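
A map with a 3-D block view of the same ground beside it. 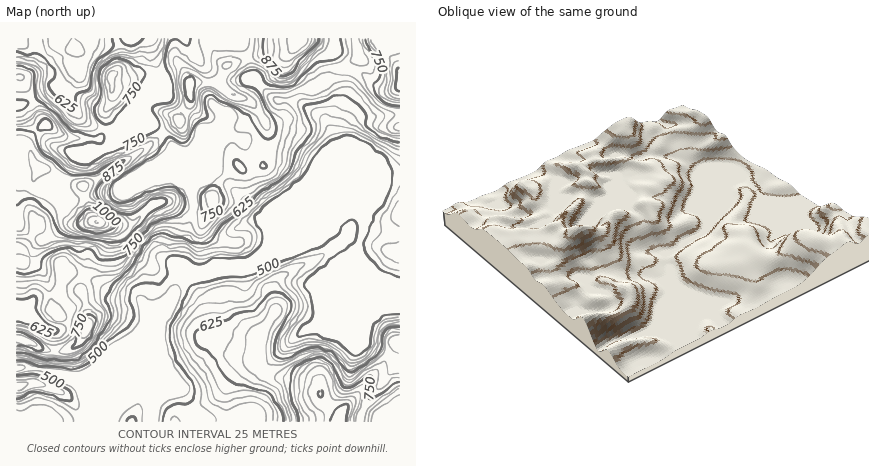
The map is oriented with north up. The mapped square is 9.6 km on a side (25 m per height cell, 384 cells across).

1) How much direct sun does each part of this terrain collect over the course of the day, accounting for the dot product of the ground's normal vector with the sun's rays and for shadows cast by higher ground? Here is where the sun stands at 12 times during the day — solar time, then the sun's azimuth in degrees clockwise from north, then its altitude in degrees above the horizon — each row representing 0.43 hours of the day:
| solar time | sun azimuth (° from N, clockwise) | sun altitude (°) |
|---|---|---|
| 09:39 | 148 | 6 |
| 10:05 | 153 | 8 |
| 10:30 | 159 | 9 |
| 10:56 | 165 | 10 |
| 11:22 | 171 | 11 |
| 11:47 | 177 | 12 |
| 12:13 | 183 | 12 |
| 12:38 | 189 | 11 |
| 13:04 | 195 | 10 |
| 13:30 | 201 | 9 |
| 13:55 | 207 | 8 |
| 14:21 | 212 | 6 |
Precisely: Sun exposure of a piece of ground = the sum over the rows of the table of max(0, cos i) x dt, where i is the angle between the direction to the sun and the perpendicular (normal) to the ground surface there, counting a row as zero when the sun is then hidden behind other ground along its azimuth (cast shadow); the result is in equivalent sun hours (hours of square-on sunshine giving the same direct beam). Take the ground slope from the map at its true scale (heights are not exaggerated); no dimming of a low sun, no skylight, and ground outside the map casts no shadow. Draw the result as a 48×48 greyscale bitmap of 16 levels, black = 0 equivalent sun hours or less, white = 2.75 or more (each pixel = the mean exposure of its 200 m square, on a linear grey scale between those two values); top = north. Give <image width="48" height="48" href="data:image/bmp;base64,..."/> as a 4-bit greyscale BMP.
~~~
<image width="48" height="48" href="data:image/bmp;base64,Qk32BAAAAAAAAHYAAAAoAAAAMAAAADAAAAABAAQAAAAAAIAEAAATCwAAEwsAABAAAAAAAAAAAAAAABEREQAiIiIAMzMzAERERABVVVUAZmZmAHd3dwCIiIgAmZmZAKqqqgC7u7sAzMzMAN3d3QDu7u4A////AFRFVWVVVUM0VEREVVVVVVVVZmVURVQ0VHZVaJdVVVMkVDI0Vnh2VWZ4h3dkNnQSRLqJu5VFVVVDVTESRXiId4iIdndjAVUQJN3duENVVVVVVUQzRWZ4mqqGVVVDABUgAViWMBRVVVVVVVVWdmZnmqqGVDMzAANBAAAAAURVVVVVVVVoh2ZneHZUMzMyAAAzEAADesyFVVVVVVV4h2ZmZlMRERERAAADMqv////6VVVVVVZ3d2ZlVVMAAAAAAAABRf//y879lVVVVVZ3d2VERFQQAAAAAAAARvxiESfNyVVVVVZ3ZlRERFUwAAAAAAABVjEAAAKLu6dVVVZlVEREREViAAAAAAABIgAAEiNYqph1VUQzM0REQzV2IAAAEREBAAADiVMTeIdlVUIiIzMzIiR3UwABIiIgABAldEMQJFVUVUISIiIhESNWZCESIzMyADMzMkUxEjM0VUMiIiIRASIjRTMzMzMzIpdURFdTNFVFZlQzIjMyEiEAEjREMzQzM5mXZFQ0Vnd3ZmVDERIzIzIRETRUREQ0RKq5dTI1eJqYd3ZCEAAAERE0RURVVERERKqXRVRXiruodlVEQyEAEAADaIZVVEREZ4ZkRVeImZqoZEVWiGREQxAAE2hlVUVXiCRol4l3iqqpZGeJqru7pjIQABNmVVV3djab3cqZm8y6iJq7u7uqqWRDIQAlZVVlQ6h3rf///d3Mu7zczJdUV2VEREMiRVQzM7dDWt///8rN3Lq6mpcxE0RVVVVDNFQzRVRVZ3iruWV87tqHV5qWIjRVVVVUNEREVkRXdCEhEAAVvu2nVpvcllRVVVVVMzMzRWeJZCEAAAABa8uWVomry5ZVVVVVRDQyNHmXVEMQAAAAAlZUVmZWnMplVVVVVVVDIniFVVZBAAAAAAATQiI1is3IVVVVVVVUM2ZlVVVEMgAAAAAUQQJXiL3tplVVVVVUQ1VWZBAAWXMRAAE0RCNoiJvMuVVVVVVVREVVQQAABKyDIRM0RVRWVWd5mHVVVVVVVVVBAAAAABWrdERERVRUM0RWeIZVVVVVd1QgAAAAAAAWumRERVRDNERVaJhVVVVomUMhEzIREAAANnaHRVUzREVWeKqXVVeruzI2iGQyIQAAAmrKVVVEVWdmd4mImaze7gBJgwABMzIhEVqoZVVFVndWZVVom7uoiQAiEAADeGRERXdWmXVUZ3Q0VDNXiHVDIgAAAAAmeIZEZkImpjVWiFESMzV3d2ZmZSEAAAFDNplVMQAog0fNtzERJYmXZnebzXUQABIQJoh1QxFGVq3JUiRWeKqodniavXYxEiEBVlaGREVme8kwADjNuWeJh4h1V2ZTIyETZlVnZEVTNEQxAknv63VXmZcyNCI0MiMjMkQ0VVYwACWJdom8y5hmZ1MjVAABIjMxAAERE2cwAkRXrMuYq6mZdCFGUgABI0QyAAAAETQQJEEBRnZnnNmIhkWIUQAiI0QyEAAAESETRUISNERFatx1VVinQxE0NDMzIgABEjI0VURURERVRXhkRFZ1RA=="/>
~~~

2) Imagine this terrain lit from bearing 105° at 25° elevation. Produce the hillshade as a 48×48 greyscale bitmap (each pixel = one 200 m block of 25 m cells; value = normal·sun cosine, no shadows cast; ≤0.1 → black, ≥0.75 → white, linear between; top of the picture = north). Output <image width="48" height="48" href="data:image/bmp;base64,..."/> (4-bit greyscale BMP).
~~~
<image width="48" height="48" href="data:image/bmp;base64,Qk32BAAAAAAAAHYAAAAoAAAAMAAAADAAAAABAAQAAAAAAIAEAAATCwAAEwsAABAAAAAAAAAAAAAAABEREQAiIiIAMzMzAERERABVVVUAZmZmAHd3dwCIiIgAmZmZAKqqqgC7u7sAzMzMAN3d3QDu7u4A////AHd3d2Z3d2V5hkaIh3d3d3UyI0VVjcVHd4iIdmeId3ZohlZ3d3eIh3UyI1Zme8dFd6qXZomHd3d3h2ZmVmeZmHUyI1aHaMpTVruXeJmHd3d3d3d1RFaJmHUyI0aahYuENJmZmZh3d3d3d3d2RFZ3d3ZUM0actjenQ1aJmIiHd3d3d3dlVVZ3Z3ZkM0acxyOZdVZ4iImYd3d3d3ZVVWZmZ3dkM0ac2SBIiHZneJzcl3d3d3VFVmZmZ4l0ISWLyUAEiGZoiJz/yXd3d3U0ZmZmZ5umMSR6uWIAV3eahVjv/Ih3d2Q0Z3dmZpvKYzR5mHYQJZmpdCOv/rmHd1M0Z3dmZovdpmZ3d3cgE4iYdjBd/suYd1I0Z3dmZnnNyXd3d3dAE3d2Z2I67tuph2MkVndmZmet25h3d3djNHdUaIQ4vcu5h3QjVndmZVaM3Kh3d3d3ZodUeHZoq8upiHYzVndmZUR6zLl3d3d3d4hld2aKu8uoiIdURnd3ZUV5q6h3d3d3d5l3d2aaq8yoiJhlVWZ3dUWJqph3d3d3d5mImGaJms25iJl2ZlVnZEV6upd3d3d3eImaqXd4ib3amZmHd3dmZTNXmqmHd3d3d5mruXZ3eK3smamHiZiIh2VEaJqYd3d2Z4ibyWZ3aKztupmHeamJmYdlVWiZh3dmZ2Z6uneHZ6z/2oiGeamJu6h3dlV4iHZWd2ZomYiId6z/6oiGermIq7l3d3ZmeIZWd5h2ZmZ4mrzv/Id2etyXiqmHd3d2Z4dmd7qGQ0NHrMvO/aiHad3KmZh3d3d3Z4dmZ6l1RDElm6l63bqoZ73dy5h3d3d3Z3dlVql1ZlMlioYzi7zKZZvN3bmHd3d3d3dlRZh2d3VoqpYgJpzaZHu7zdyYd3d3d3d1RIh4h2aM3ZdjElm5VHq6m93Kh3d3d3d2VHeIh1WM77h3ZVeIdWmYirzduYd3d3d3VHeIiGVWruuHd3d3d2eHiZve3Jh3d3d3ZXd4mpdCJ87Zh3d3d3ZniInN7bh3d3d3ZWd4q6hkEUrduHd3d3Znh3ms3cmHd3d3ZWeaqpiHZCNqy5iId3dnh3irzduYd3d2VXi7qpmIiGQ0i7mIh3d3d3irvMy5iHdlZniqmamIiYdkWJeLqHd3d2irq8y6mHVVZ2Z4q6hmeIh3ZVWNyId3dmiqqru5h2VFVlRHvLdTWZh3dTSNyoh3ZmmqqqqYd2VVVVQ3q6cySbmHZDR6u6h2ZoqYq6qHd2ZWZnZoqoUhN7uXZVM3zadmeLuYmqmYd2ZVZ4iqqXUyFJy4d2MW3YRYmsuYmYmph2VEVorMqHZAApvKh3MGy3aJmZmJqYiql1RDNJrdqZhAA5q7mGIFqXirl2VqzKiJl2VTIYnMuphAAoqqmGMmiGesuFJJ3smIh3ZjEXiaqYdgAFmYhlRnhkWKqFNI3tqZmHdTImeJmIh0ECZ3dDWIdVV4hkRXvuuZqoZDRWZ5l3iHQ0ZlZCSIZnd3ZDNFjP65q4Q1d1WKl2iHVWd2UyR3Vnd3ZDNFad/aqnJHhw=="/>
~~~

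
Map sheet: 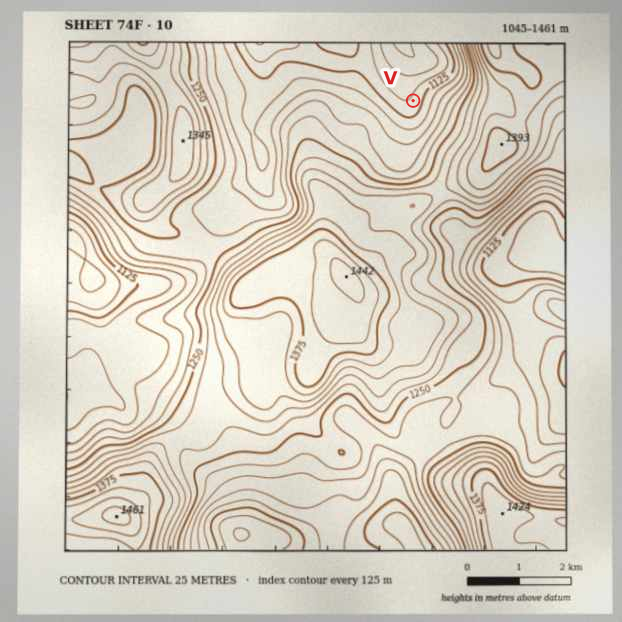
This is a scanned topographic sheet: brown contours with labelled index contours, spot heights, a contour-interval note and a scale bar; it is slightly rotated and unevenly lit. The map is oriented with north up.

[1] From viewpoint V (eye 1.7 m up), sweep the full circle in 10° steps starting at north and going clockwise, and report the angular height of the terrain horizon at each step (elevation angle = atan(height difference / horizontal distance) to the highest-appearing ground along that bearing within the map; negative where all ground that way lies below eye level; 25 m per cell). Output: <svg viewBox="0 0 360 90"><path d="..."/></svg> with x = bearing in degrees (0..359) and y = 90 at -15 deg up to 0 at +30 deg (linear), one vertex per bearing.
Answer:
<svg viewBox="0 0 360 90"><path d="M0 66l10-2 10-2 10-4 10-6 10-10 10-1 10 1 10 1 10-1 10-1 10 0 10 0 10 1 10 1 10 1 10 2 10 2 10-1 10 1 10 0 10 1 10 0 10 0 10 1 10 0 10 2 10 2 10 0 10 3 10 2 10-1 10 2 10 3 10 3 10 0"/></svg>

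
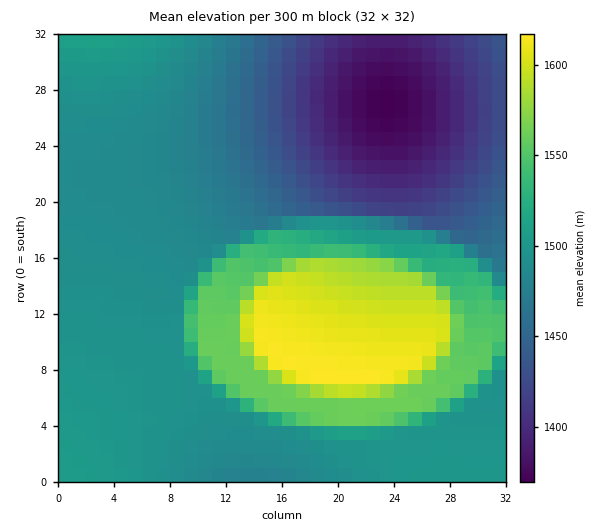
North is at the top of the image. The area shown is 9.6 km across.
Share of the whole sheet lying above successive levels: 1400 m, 91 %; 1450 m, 77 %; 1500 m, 32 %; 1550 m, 20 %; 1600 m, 8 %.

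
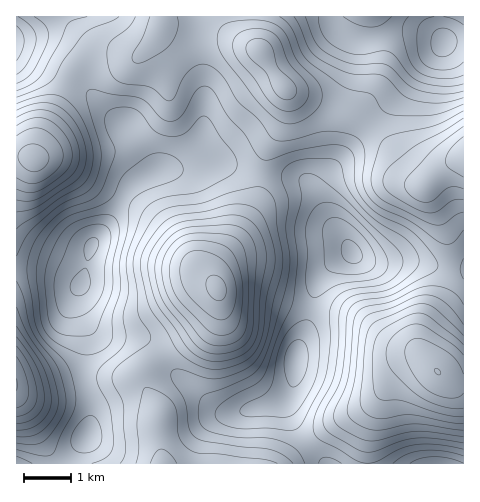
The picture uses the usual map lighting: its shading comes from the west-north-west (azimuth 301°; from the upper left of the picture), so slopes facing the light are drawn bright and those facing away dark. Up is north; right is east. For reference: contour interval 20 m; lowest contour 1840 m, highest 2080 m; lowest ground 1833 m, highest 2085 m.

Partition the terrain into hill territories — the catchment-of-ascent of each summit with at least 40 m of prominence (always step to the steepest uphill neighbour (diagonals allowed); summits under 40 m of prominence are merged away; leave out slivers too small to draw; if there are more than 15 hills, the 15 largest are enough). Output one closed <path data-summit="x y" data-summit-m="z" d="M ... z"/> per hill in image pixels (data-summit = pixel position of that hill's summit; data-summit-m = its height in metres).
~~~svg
<path data-summit="217 288" data-summit-m="2085" d="M217 163l-27 6-32 1-21 10-8 7-21 37-17 24-14 51 2 16 7 20-2 44 7 25 0 17-4 16-10 12-5 11 1 4 252-1-19-19-10-16-8-18-1-10 7-18 2-28 10-26 11-44 12-17 23-15-26-35-12-27-9-10-15-4-35-4z"/><path data-summit="260 52" data-summit-m="2030" d="M330 16l-313 0-1 36 68 35 29 31 13 6 7 7 13 19 9 21 9-2 26 0 27-6 38 9 40 5 10 3 6 7 10 19-3-19 5-8 23-26 30-40 30-25 11-17 26-28 0-2-5-3-19-4-16 0-32 6-15 0-16-8-7-6z"/><path data-summit="438 371" data-summit-m="2080" d="M351 253l-17 10-11 10-8 18-9 37-10 26-2 28-7 18 1 10 8 18 10 16 20 20 137 0 1-194-22-2-32-7-39 1z"/><path data-summit="463 157" data-summit-m="2058" d="M463 42l-20 0-37 46-30 25-58 74 1 12 11 23 13 15 9 16 11 7 8 2 39-1 32 7 22 1z"/><path data-summit="34 159" data-summit-m="2068" d="M17 52l-1 217 31 1 34 14 10-36 17-24 16-30 8-10 21-12 2-3-9-19-13-19-7-7-13-6-29-31z"/><path data-summit="17 385" data-summit-m="2061" d="M39 269l-23 1 0 193 55 1 6-15 10-12 4-16 0-17-7-25 2-44-9-31 3-19-18-10z"/>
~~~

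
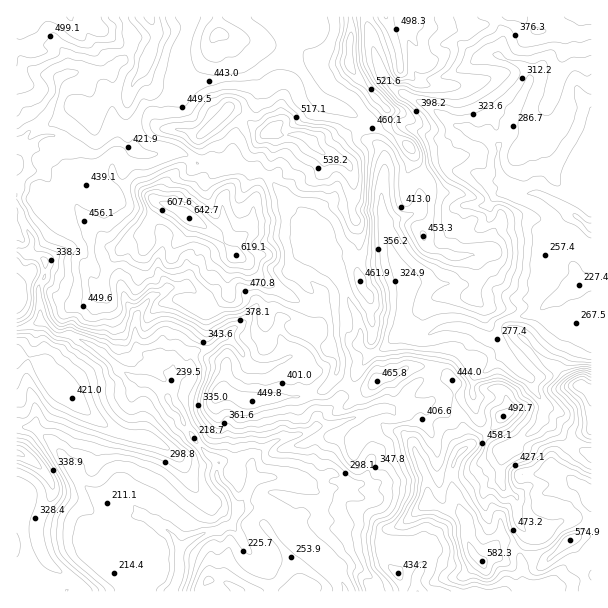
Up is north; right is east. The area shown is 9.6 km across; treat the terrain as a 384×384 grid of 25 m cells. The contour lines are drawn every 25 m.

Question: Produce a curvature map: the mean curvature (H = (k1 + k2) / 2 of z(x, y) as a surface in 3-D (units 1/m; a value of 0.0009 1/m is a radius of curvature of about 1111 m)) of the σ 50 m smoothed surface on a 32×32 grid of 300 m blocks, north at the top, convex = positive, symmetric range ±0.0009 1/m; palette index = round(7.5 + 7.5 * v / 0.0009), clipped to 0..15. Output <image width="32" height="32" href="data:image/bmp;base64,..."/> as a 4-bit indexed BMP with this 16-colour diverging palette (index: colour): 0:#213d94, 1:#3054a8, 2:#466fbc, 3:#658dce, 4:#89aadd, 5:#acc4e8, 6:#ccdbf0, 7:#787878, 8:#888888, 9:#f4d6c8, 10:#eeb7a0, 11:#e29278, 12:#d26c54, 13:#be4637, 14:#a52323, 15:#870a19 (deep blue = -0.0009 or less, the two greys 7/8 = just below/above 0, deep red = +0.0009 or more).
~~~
<image width="32" height="32" href="data:image/bmp;base64,Qk12AgAAAAAAAHYAAAAoAAAAIAAAACAAAAABAAQAAAAAAAACAAATCwAAEwsAABAAAAAAAAAAlD0hAKhUMAC8b0YAzo1lAN2qiQDoxKwA8NvMAHh4eACIiIgAyNb0AKC37gB4kuIAVGzSADdGvgAjI6UAGQqHAHeOlnk26rh7uCs8WKJkU2pqxEd5krhmaWNV6kZfyo9ZfER3iYLKV5dXiKVjjMh393tViJc5IXqGiWf8MqtnQ1l7VodWhr0IaHiYKfvYlplYZ/ZWd2m0a6hndVPV1WFpiy9ypWZrdbNEZWVT07Vd6sn7BoVX3zJlyHbld/D1IU5hkEdr77B3diWbyG2kn2M3e0Z56WpQuah6NieVaZLeUkyFvYRaFvrey3a3JmWgfrBLS6mJRGSOd4d9XsZY9PwH/3yasYlVbVNXSXXP3IVBSlartAdlZTksg39FFTV5ZNhTIgGcSzTQW2t7amNkQz+1aOD6zQ2M6WdGmkuEl2q1Rojht7iweTuEvHs/hIurZWdowYmVmVO3bGWWfUVVSIhnhkBpepjFa/ylZoo0e9u6V3hbhqm7Z2qWRXaMBfZmuWZ6C5iFiD7obHZz3gi3iol4g1p5ZR/8PU1ERtcNWUdoZUtZeWeceD1sKKXJDXy4RGeYSYiJZLZTVFd49wqzRlqIZzmFWFQCdld1zJcP9JtaiXdmWKZr7fdP7Op2qEdUdJiWlKmWaWSfhMcUU/yQZ4Splopph7ZVi6WFZk3QGal2aZWWNXXYZlNGd3XNDqaLyziHaWWDX0aYh3d28T2sclVkl4hbeytkuah4c/CJhXhHuJmXmcdNdHlmd3Pw5aiJiJiH"/>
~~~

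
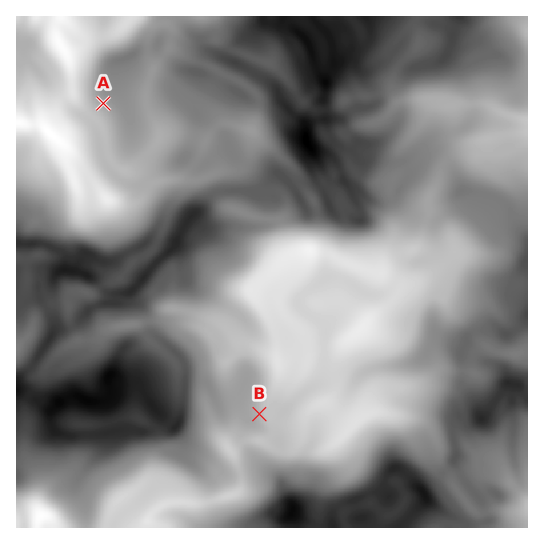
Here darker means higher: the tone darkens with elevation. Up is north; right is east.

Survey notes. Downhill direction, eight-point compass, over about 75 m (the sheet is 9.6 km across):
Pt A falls SW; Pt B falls E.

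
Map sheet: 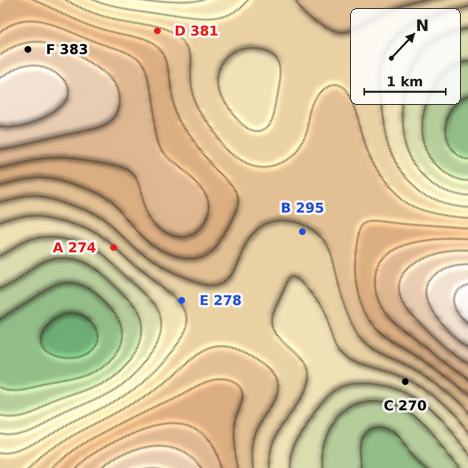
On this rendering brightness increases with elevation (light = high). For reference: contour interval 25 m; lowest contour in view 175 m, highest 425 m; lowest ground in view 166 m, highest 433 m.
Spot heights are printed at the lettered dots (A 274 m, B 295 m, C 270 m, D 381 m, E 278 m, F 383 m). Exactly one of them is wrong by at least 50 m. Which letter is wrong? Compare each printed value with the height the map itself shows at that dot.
D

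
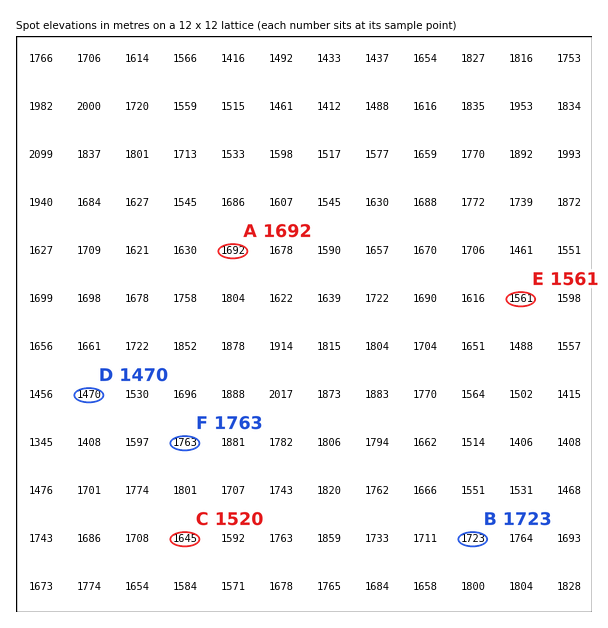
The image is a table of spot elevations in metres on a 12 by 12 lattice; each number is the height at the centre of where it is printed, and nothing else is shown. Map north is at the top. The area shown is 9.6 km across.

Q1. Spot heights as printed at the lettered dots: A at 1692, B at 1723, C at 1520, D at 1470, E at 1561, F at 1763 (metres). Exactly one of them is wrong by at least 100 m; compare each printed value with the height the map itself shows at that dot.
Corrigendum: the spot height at C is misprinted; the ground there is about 1645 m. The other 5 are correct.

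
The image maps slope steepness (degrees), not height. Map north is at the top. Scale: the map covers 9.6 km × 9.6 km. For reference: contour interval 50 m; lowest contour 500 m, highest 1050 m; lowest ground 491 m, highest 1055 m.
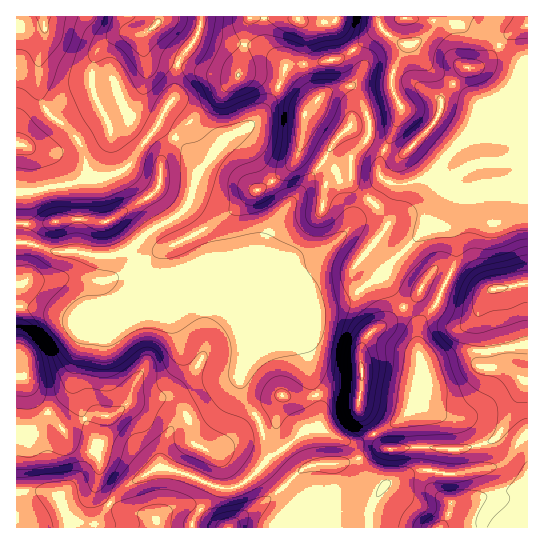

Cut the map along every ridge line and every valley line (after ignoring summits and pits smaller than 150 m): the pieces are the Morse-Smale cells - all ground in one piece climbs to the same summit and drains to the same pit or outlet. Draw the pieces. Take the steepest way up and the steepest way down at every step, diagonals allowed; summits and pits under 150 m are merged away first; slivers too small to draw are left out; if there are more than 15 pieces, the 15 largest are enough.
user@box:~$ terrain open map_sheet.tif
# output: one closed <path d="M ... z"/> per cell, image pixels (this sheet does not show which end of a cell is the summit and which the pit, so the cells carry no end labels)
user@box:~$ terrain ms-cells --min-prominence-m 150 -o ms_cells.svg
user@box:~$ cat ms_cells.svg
<path d="M27 243l-11 0 1 285 50 0 2-8 25 4 1 4 204 0 1-14 2-2 67-1 2-2 5-12 8-10-17-13-12-25-10-9-26-12-6 0-11 4-17 16-18 11 1-8-8-29-15-20-5-20 1-9 7-16 17-20-1-16-7-19-5-4-5-12-17-22-32 5-21 11-26 1-8-6-17-23-16 4-16 0-13-4-31-1z"/><path d="M527 16l-148 1 1 9 7 9 21 10-4 4-12 25 0 15 9 18 0 4-6 19-14 25-2 18 3 6 11 5 14 0 24-8 18 16 15 2-5 5-7 27 4 32-20 47-17 21-2 19 6 36-11 26-18 17-33 17-12 2 6 6 12 25 17 13-8 10-7 14-67 1-2 2 1 14 227-1z"/><path d="M381 27l-28 24-14 8-53 8-11 27-14 20-11 11-21 11-32 38-8 28-6 9 0 4 18 34 4 16 4 3 14-3 20-8 16 0 12 7 10 0 36-9 13-8 17-16 9-16 15-17 9-15-1-18 2-10 14-25 6-19 0-4-9-18 0-15 12-25 4-4-13-5z"/><path d="M43 16l-27 1 0 225 11 1 30 9 24 0 13 4 16 0 16-4 17 23 8 6 26-1 21-11 9-1-6-19-18-34 0-4 6-9 8-27-1-9-7-13-14-16-17-13-5 7-3 0-15-8-7-8-15-34-6-2-37-2-25-8-5-4 0-11 5-20z"/><path d="M463 193l-10 4-6 16-10 12-18 10-44 45-21 15-16 6-27 7-28-1-22-8-5 0 9 11 6 13 6 5 20 9 10 13 4 29 9 30-2 19 24 12 15 3 37-19 18-17 11-26-6-36 2-19 17-21 17-38 3-20-4-21 7-27z"/><path d="M378 16l-176 0-6 22-19 27-2 30-11 16-5 14 28 24 11 24 31-37 21-11 11-11 14-20 11-27 49-7 12-5 33-26z"/><path d="M201 16l-156 0 0 18-5 20 0 11 10 7 13 4 44 3 6 2 15 34 11 10 14 6 22-36 2-30 20-30 4-13z"/><path d="M431 176l-24 8-14 0-12-7-2 9-23 29-5 11-21 21-21 10-28 7-11-1-1 18-5 10-8 7 27 9 28 1 35-9 29-19 44-45 18-10 6-6 10-22 7-3-11-2z"/><path d="M258 301l6 20 1 16-17 20-7 16-1 9 5 20 15 20 9 37 16-11 17-16 15-4 3-9 0-10-8-24-4-31-4-9-11-10-16-7z"/><path d="M70 520l-2 1 1 7 26-1-1-3-17-1z"/>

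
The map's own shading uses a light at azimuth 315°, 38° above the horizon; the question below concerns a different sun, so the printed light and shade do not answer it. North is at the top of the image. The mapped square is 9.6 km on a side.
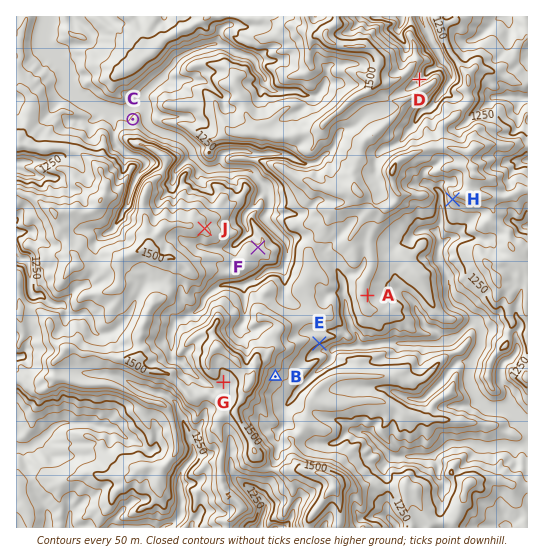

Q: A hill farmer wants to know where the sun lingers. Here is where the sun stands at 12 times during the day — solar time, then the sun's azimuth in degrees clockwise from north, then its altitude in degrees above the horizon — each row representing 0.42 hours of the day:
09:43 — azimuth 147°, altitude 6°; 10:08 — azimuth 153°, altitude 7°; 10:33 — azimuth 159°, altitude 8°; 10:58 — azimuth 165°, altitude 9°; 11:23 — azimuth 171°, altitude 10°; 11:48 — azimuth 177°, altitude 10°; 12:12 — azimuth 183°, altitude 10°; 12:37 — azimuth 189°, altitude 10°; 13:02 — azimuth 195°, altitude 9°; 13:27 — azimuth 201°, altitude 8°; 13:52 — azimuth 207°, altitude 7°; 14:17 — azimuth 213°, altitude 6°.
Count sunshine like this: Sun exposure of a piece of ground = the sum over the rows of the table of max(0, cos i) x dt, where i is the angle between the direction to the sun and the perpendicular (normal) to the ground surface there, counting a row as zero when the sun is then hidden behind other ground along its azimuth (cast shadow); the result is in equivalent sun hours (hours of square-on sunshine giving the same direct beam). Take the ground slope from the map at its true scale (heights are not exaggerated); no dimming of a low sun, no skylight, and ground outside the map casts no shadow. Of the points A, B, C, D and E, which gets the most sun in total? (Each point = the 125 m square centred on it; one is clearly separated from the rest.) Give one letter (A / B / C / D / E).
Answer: E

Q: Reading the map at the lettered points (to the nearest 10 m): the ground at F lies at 1310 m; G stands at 1480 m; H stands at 1350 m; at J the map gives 1420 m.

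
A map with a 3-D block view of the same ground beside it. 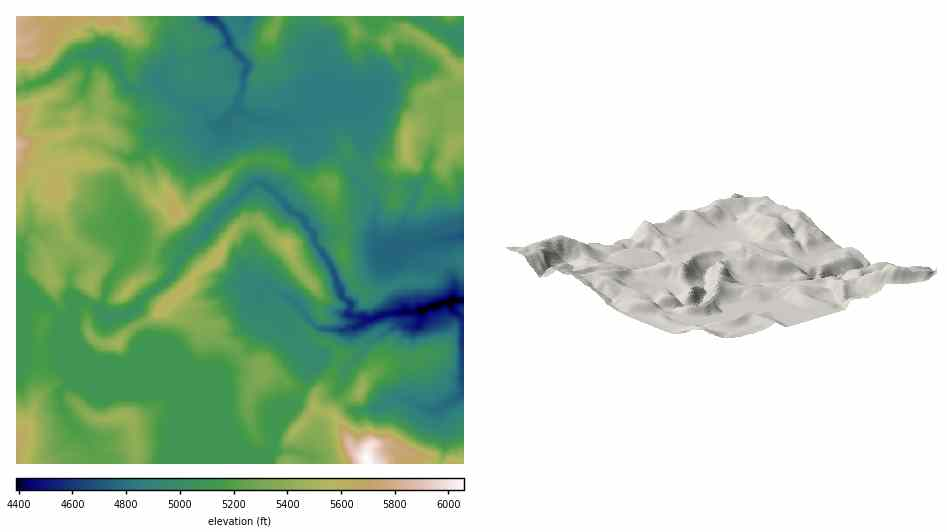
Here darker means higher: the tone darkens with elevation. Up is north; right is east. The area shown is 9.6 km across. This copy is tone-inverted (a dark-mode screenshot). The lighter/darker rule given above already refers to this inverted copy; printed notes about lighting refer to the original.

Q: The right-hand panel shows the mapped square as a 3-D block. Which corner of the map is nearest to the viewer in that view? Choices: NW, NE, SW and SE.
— SW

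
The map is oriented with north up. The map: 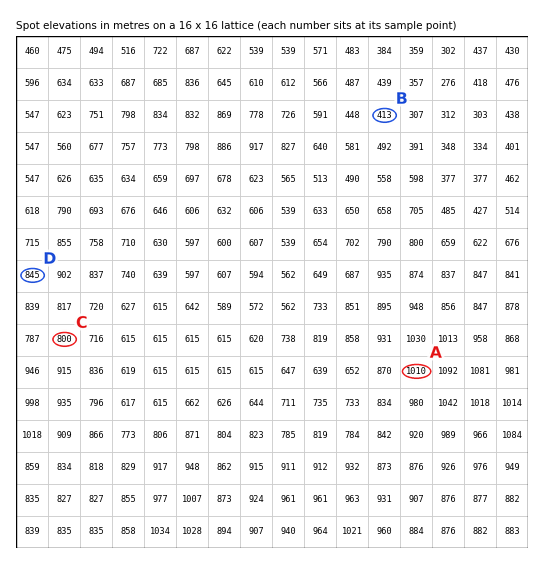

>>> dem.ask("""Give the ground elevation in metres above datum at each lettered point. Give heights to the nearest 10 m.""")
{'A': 1010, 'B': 410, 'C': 800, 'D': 840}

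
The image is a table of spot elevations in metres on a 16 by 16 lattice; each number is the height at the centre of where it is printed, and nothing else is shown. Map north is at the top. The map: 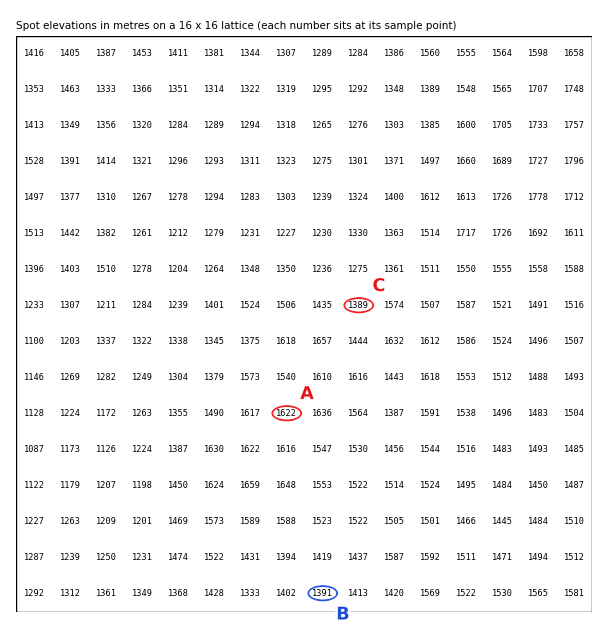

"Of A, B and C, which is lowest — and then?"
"C B A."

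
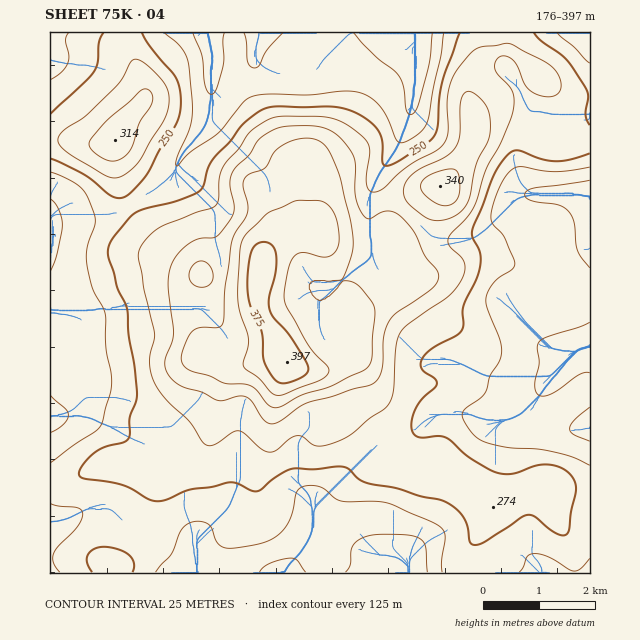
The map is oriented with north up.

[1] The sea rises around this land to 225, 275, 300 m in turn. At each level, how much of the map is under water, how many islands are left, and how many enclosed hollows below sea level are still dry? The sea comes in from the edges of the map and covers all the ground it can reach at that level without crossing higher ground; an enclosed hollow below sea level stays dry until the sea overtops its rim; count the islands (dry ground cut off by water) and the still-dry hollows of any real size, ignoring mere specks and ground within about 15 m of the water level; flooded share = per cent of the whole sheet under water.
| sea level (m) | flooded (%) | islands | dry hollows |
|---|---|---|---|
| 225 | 27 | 0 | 0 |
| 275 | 68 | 2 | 0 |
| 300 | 80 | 2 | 0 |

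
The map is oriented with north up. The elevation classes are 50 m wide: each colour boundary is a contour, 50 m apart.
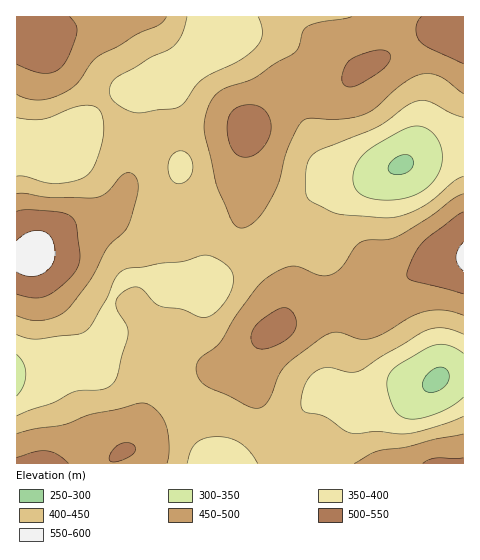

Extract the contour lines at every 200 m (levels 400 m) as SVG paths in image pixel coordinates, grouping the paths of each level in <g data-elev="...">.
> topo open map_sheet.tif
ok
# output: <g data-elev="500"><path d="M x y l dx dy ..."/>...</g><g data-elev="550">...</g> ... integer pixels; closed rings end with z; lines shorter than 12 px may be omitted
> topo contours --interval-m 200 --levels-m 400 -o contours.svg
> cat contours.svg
<g data-elev="400"><path d="M187 463l4-12 5-8 8-5 13-1 13 1 11 5 9 9 8 11"/><path d="M463 416l-21 9-31 8-12 1-23-3-22 3-10-4-19-14-20-4-3-3-1-6 2-12 4-10 6-7 7-5 9-2 20 5 9-1 62-38 12-4 14-1 17 6"/><path d="M17 335l11 3 10 1 38-4 8-3 9-10 14-24 9-21 4-5 7-3 34-6 21-1 18-6 7-1 8 3 9 5 6 6 3 5 0 12-6 14-11 12-10 5-7 0-18-8-22-3-20-19-6 0-8 4-8 7-1 7 2 7 9 14 1 9-10 40-5 8-4 4-7 3-28 2-21 11-36 13"/><path d="M178 184l-5-3-3-3-2-7 0-7 5-10 5-3 4 0 5 2 3 4 3 12-2 6-3 5-6 3z"/><path d="M463 176l-9 5-20 18-11 8-17 7-14 4-56-5-25-12-4-4-1-5 1-26 2-7 5-6 7-4 56-22 34-24 9-2 8 0 24 12 11 4"/><path d="M17 118l15 2 11-1 32-12 15-2 6 2 4 4 3 7 1 11-2 14-6 19-5 10-7 6-14 4-16 2-11-2-18-6-8 0"/><path d="M258 17l4 9 0 8-2 7-4 6-17 13-37 20-7 7-10 15-5 4-7 3-35 4-11-3-11-7-5-5-2-6 1-5 3-6 5-5 32-18 23-11 9-12 5-18"/></g>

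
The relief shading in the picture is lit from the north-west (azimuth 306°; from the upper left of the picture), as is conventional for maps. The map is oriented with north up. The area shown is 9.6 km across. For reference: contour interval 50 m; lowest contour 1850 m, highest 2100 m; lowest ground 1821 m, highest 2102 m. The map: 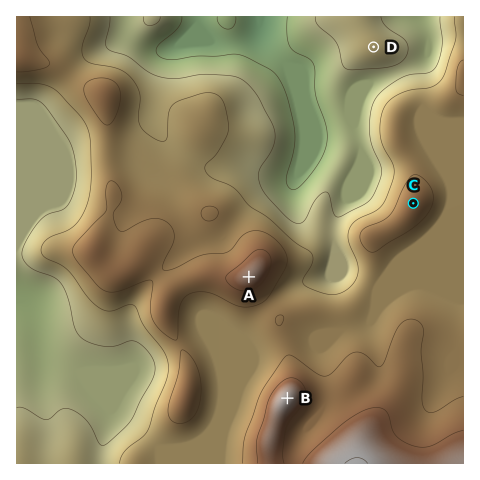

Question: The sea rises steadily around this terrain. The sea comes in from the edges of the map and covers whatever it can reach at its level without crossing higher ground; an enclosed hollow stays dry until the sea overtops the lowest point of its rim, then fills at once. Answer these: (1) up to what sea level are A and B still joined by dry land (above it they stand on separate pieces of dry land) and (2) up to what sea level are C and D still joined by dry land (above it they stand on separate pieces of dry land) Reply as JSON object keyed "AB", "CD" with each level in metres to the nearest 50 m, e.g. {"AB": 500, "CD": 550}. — {"AB": 2000, "CD": 1900}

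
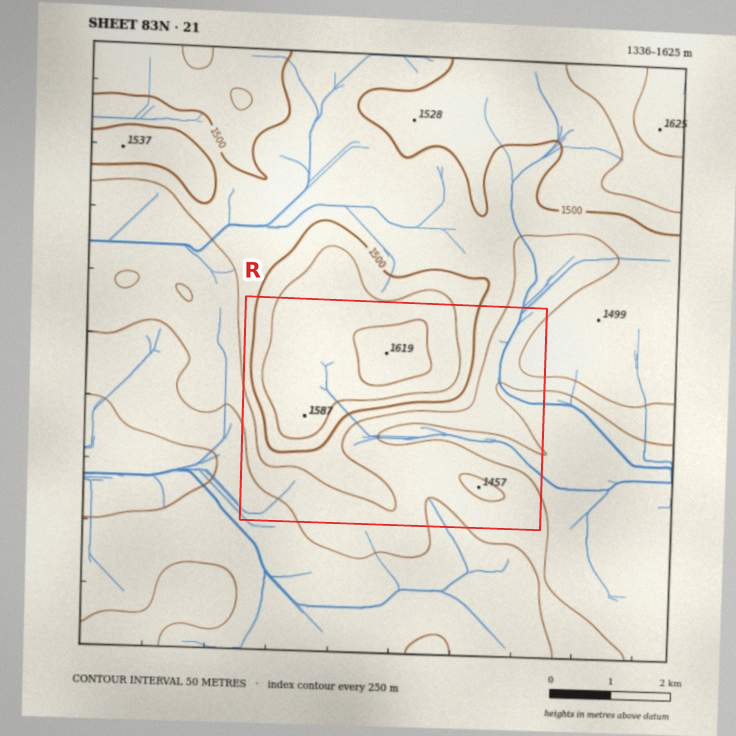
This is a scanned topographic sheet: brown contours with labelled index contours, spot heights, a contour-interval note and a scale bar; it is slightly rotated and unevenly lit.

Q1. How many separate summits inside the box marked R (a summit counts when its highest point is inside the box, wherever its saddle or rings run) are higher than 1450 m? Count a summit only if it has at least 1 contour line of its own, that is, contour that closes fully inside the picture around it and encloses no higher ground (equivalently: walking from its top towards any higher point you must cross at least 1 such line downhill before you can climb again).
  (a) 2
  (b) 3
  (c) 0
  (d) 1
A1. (a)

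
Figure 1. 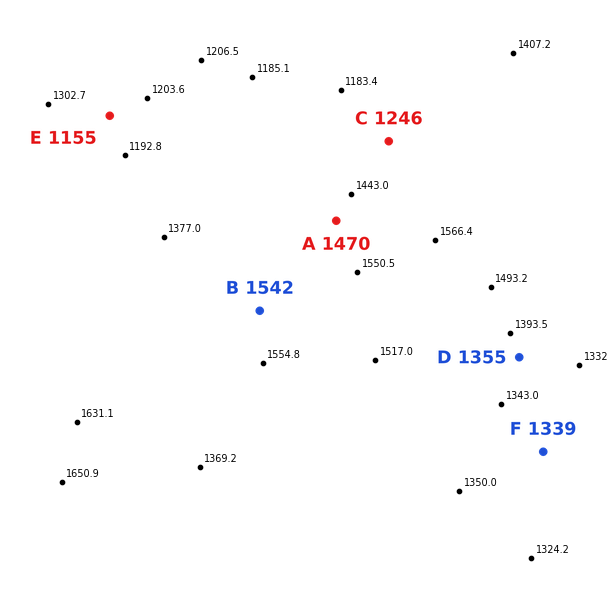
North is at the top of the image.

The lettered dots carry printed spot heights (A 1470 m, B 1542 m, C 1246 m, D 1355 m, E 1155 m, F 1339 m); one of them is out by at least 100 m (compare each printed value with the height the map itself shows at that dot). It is C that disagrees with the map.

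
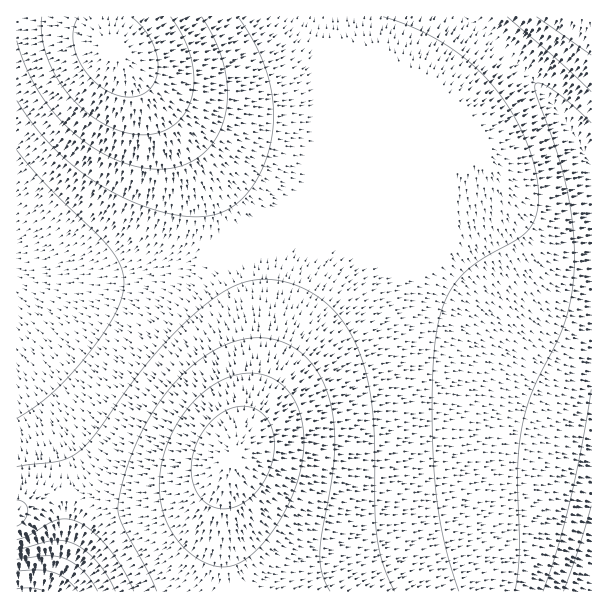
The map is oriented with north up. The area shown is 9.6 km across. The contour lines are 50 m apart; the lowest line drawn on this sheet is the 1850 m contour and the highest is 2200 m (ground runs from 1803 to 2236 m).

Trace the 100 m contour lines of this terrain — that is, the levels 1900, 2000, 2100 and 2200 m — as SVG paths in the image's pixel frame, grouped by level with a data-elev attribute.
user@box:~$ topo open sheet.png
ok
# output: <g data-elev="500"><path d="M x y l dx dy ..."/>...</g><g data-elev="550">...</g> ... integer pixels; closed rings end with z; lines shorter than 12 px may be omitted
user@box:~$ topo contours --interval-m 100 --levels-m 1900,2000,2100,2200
<g data-elev="1900"><path d="M543 591l14-40 12-45 13-63 9-54"/><path d="M17 571l22-1 15 3 12 6 12 12"/></g><g data-elev="2000"><path d="M459 591l-16-56-8-58-3-40 0-47 2-36 3-27 9-28 7-12 8-11 20-16 38-22 12-11 4-9 3-11 0-25-7-27-11-27-16-27-18-23-21-19-25-18-27-14-30-10"/><path d="M17 549l37-9 11 1 9 3 12 7 11 10 10 14 8 16"/><path d="M17 150l30 35 62 63 12 18 3 16-2 14-6 16-11 18-16 23-18 21-18 18-17 14-19 13"/><path d="M507 17l51 43 33 32"/></g><g data-elev="2100"><path d="M330 591l-8-16-2-20 1-18 10-52 3-29 0-30-5-27-10-25-7-11-9-9-10-7-11-5-12-3-12-1-18 2-18 6-18 11-16 13-16 16-15 19-13 23-11 24-12 36-3 16 0 9 6 15 22 41 11 22"/><path d="M17 526l8-7 3-9-4-7-7-3"/><path d="M17 41l8 25 14 26 16 22 20 20 23 16 24 12 24 6 22 1 20-6 17-11 13-17 7-21 2-24-3-24-9-25-13-24"/></g><g data-elev="2200"><path d="M221 509l15-2 15-10 12-14 8-18 3-19-2-17-8-14-12-7-7-2-9 1-9 3-9 6-15 15-9 19-3 21 4 18 5 8 6 6 7 4z"/><path d="M79 17l-5 10-1 14 3 13 7 14 10 12 11 9 12 6 13 2 12-2 9-6 6-9 2-12-1-14-6-13-8-13-12-11"/></g>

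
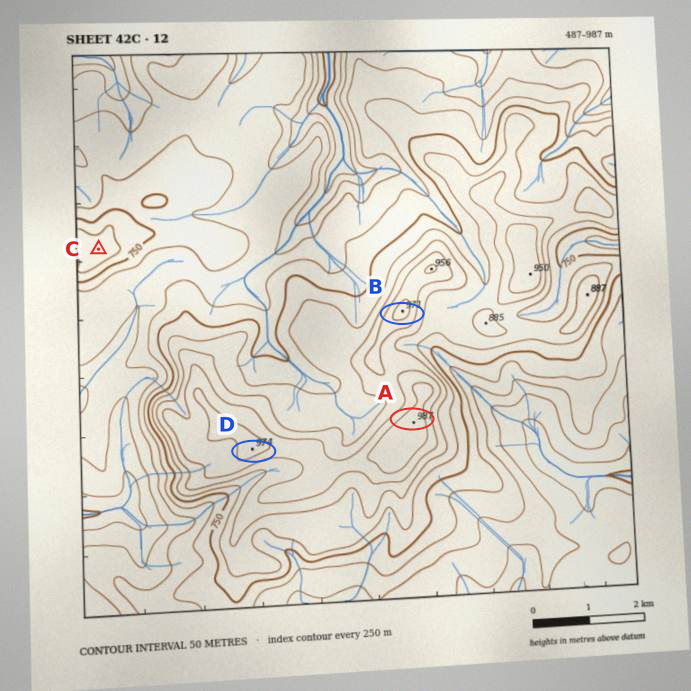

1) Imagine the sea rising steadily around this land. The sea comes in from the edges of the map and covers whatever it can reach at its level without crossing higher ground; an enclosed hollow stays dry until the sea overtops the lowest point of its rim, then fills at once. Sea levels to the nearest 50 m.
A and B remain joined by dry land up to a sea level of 900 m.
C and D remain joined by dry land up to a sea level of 700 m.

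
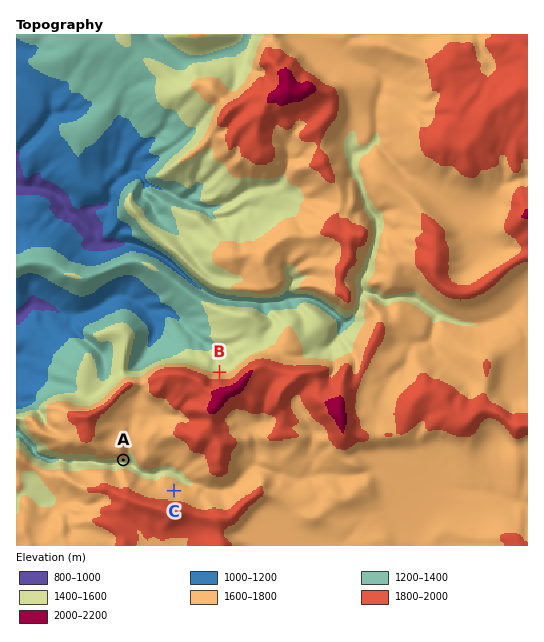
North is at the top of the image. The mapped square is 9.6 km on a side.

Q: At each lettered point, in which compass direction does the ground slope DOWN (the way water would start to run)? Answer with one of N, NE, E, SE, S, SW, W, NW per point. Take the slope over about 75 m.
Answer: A S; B N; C N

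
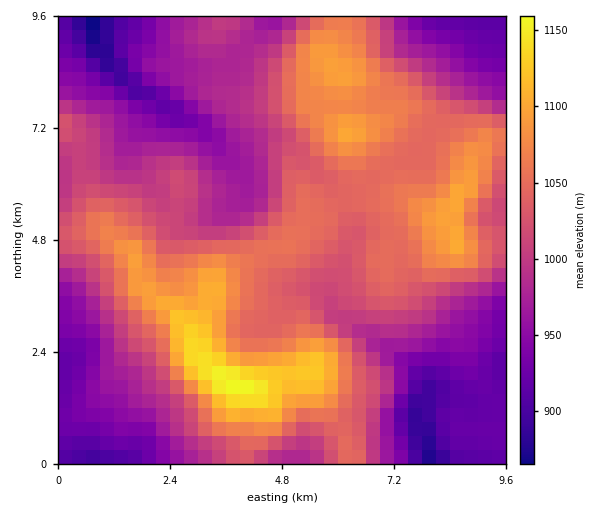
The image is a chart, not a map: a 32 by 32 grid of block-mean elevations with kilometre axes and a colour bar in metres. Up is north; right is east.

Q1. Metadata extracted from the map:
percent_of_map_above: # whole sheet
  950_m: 81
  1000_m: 58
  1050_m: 28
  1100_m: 6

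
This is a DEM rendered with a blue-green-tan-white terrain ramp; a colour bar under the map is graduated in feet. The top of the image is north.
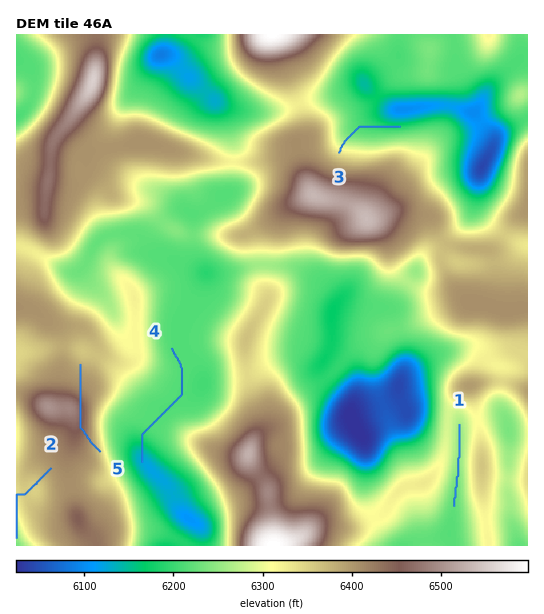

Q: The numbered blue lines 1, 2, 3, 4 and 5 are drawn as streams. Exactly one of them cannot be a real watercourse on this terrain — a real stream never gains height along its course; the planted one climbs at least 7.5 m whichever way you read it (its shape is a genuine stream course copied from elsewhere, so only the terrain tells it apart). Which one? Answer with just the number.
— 5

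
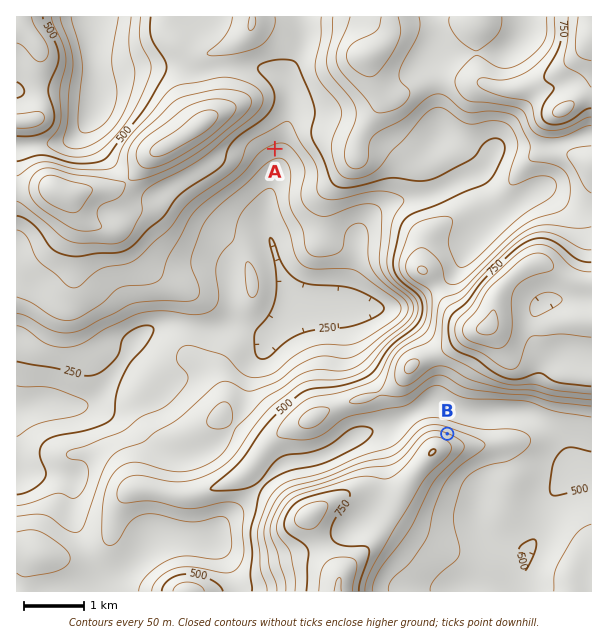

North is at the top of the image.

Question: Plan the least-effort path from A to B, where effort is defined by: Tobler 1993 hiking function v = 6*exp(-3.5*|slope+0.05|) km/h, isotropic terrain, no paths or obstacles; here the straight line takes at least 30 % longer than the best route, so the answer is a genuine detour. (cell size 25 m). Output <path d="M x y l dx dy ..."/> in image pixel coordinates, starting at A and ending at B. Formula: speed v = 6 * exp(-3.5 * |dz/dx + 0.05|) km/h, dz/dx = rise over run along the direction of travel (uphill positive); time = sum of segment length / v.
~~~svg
<path d="M275 149l4 0 6 3 5 4 9 18 0 20 7 15 21 21 3 1 20 20 3 1 34 35 18 9 6 6 3 6 0 7-6 12-15 15-9 18 0 32 2 3 4 4 21 11 6 6 24 12 6 6"/>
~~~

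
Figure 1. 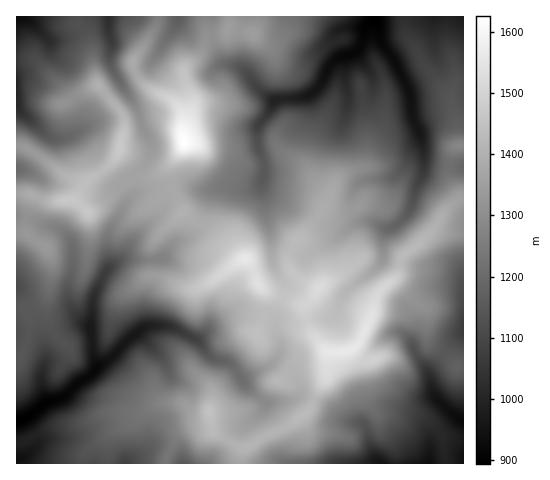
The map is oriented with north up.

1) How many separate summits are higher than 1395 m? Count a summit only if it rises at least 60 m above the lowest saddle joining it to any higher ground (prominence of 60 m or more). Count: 4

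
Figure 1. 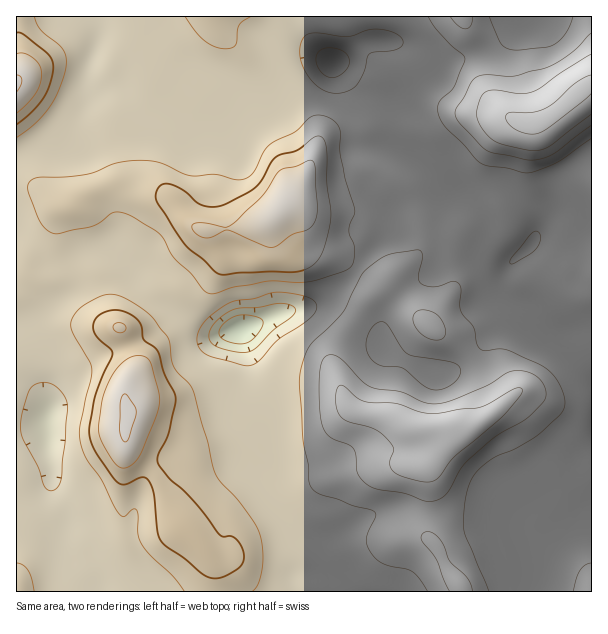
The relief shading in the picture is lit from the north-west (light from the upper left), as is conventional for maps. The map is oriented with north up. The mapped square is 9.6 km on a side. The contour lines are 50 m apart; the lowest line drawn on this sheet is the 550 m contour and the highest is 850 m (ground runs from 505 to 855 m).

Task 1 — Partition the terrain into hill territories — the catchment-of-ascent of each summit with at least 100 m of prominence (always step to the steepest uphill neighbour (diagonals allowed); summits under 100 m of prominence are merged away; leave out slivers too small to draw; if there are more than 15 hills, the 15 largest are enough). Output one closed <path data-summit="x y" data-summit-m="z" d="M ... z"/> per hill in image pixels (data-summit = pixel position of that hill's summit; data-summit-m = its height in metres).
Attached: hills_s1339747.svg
<path data-summit="422 428" data-summit-m="832" d="M458 186l-9 0-54 25-5 5 1 12-5 9-20 20-10 15-12 12-23 17-18 7-24 5-21 11-17 5 6 21 5 40 16 35 0 7-24 27-3 9 13 14 34 48 7 19 0 36 2 7 222 0 3-28-12-33 0-12 12-13 42-22 8-8 8-21 12-9 0-71-20-22-4-21-17-10-17-16-15-10-9-9-4-15 5-9-21-14-3-6 1-18-6-15-10-15z"/><path data-summit="533 123" data-summit-m="855" d="M591 16l-492 0 1 19-10 28-2 20 5 7 27-2 17 16 21 12 36 14 13 0 20-3 19-21 26-4 12-19 12-10 24-11 15 0 21 20 13 8 15 4 7 7 3 10 0 27 2 6 3 4 47 26 12 12 14 9 15 24 0 24 3 6 13 10 9 2-6 11 4 15 9 9 15 10 17 16 17 10 4 21 19 21z"/><path data-summit="285 203" data-summit-m="846" d="M335 62l-15 0-24 11-12 10-12 19-26 4-19 21-20 3-13 0-36-14-21-12-17-16-27 2-3-4 1 7-3 9-20 37-23 5-29 12 0 171 8-1 9-4 20-18 19-13 2-7 2-24 8-8 9-4 18 2 17 16 16 24 12 12 53 30 18 0 19-4 33-15 33-7 32-22 12-12 10-15 20-20 5-9-1-12 5-5 54-25 8-1-11-11-47-26-3-4-2-6 0-27-3-10-7-7-15-4-13-8z"/><path data-summit="129 414" data-summit-m="852" d="M108 248l-15 0-13 6-6 9 0 21-2 7-19 13-15 15-22 10 0 58 11 3 8 4 13 17 0 26 4 30 0 19 15 32 0 10-3 9 2 21 7 11 25 23 198 0-2-49-16-28-24-33-13-14 3-9 24-27-2-12-14-30-5-40-6-20-32 2-36-19-17-11-12-12-16-24z"/><path data-summit="17 83" data-summit-m="853" d="M98 16l-82 1 1 139 28-12 20-4 7-5 19-42-3-9 0-13 12-36 0-14z"/>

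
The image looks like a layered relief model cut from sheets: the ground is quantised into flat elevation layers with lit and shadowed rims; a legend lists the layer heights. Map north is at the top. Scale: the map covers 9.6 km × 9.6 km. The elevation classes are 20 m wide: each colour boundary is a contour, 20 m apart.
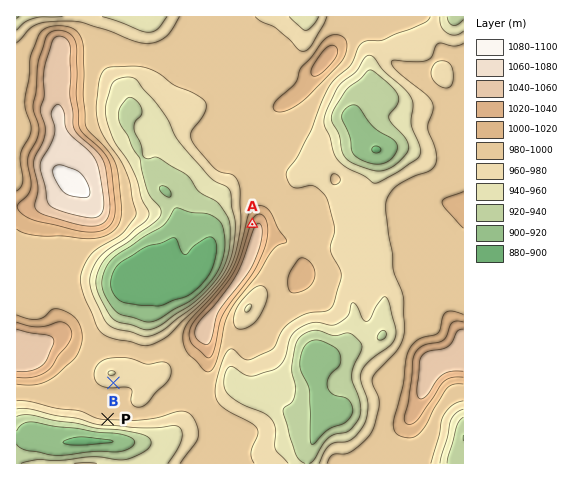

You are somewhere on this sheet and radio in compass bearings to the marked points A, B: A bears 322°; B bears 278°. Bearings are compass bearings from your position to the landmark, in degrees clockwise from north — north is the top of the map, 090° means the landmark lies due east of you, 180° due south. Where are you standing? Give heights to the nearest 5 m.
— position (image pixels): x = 409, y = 424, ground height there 1020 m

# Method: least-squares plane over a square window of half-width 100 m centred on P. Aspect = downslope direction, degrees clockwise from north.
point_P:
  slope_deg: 5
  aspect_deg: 182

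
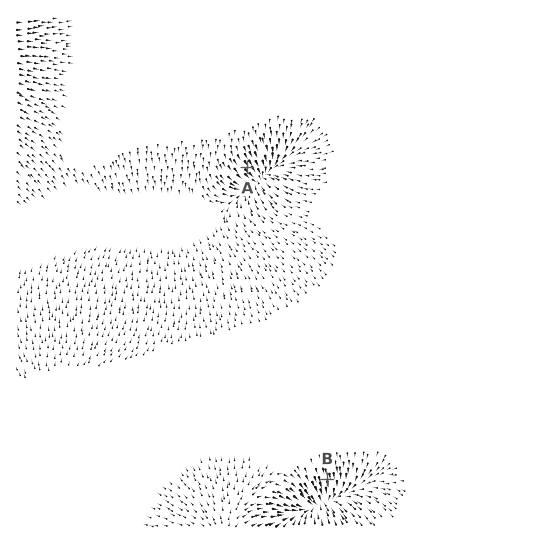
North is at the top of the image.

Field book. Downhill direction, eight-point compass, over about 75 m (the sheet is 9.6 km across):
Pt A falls SE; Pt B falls S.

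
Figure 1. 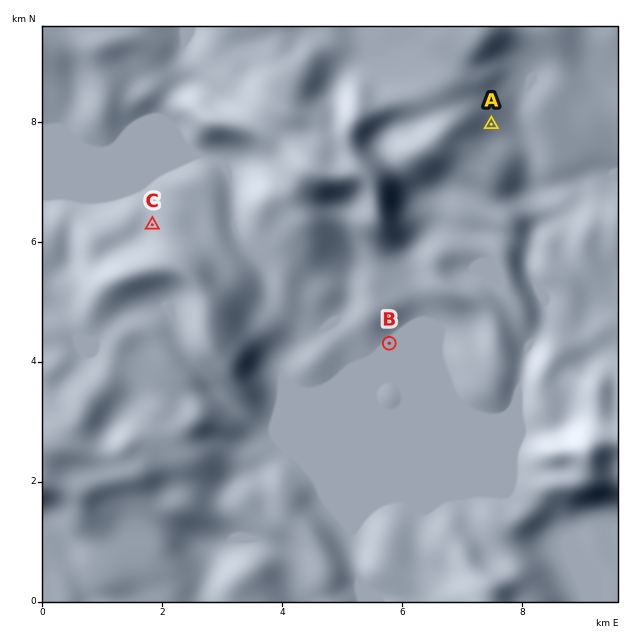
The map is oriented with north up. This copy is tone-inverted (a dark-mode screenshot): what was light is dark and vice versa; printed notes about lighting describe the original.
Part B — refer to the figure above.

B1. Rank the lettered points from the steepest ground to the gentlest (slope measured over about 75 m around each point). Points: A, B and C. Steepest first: A C B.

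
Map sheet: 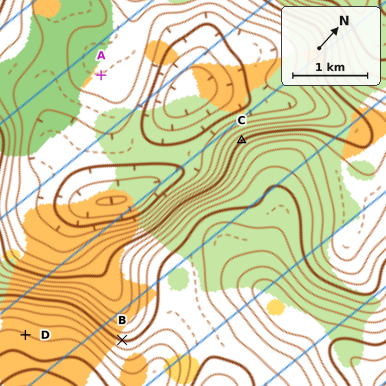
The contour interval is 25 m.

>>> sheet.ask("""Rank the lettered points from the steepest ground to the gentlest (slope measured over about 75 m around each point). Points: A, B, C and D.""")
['C', 'B', 'D', 'A']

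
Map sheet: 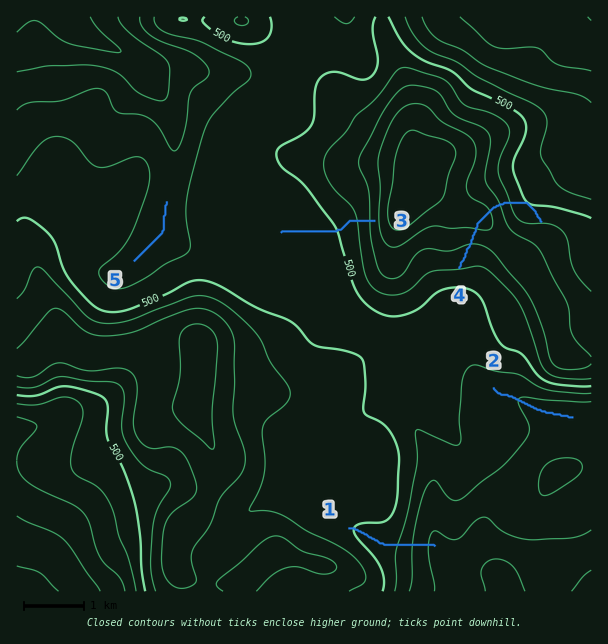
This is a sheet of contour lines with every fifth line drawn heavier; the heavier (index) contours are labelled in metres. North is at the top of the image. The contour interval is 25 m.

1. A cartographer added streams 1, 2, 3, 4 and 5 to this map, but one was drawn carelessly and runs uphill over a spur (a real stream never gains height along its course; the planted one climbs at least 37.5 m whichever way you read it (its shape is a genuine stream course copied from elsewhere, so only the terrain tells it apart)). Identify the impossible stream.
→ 4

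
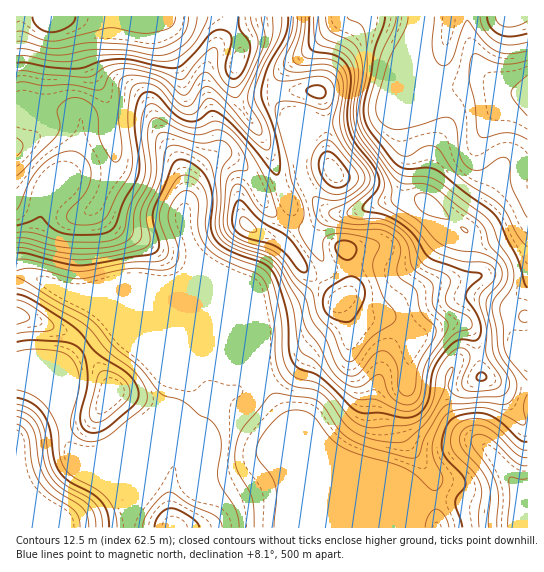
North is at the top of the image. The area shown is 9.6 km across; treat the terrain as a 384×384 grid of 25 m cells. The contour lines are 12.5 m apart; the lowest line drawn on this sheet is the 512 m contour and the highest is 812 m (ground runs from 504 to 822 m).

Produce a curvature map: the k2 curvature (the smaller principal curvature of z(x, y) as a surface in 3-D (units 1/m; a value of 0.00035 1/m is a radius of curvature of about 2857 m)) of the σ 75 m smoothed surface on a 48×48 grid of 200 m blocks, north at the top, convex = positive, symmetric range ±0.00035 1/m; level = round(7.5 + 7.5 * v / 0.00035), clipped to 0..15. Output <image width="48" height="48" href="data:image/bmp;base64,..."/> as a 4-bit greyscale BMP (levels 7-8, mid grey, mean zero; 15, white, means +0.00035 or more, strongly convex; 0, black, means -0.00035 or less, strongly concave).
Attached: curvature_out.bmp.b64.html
<image width="48" height="48" href="data:image/bmp;base64,Qk32BAAAAAAAAHYAAAAoAAAAMAAAADAAAAABAAQAAAAAAIAEAAATCwAAEwsAABAAAAAAAAAAAAAAABEREQAiIiIAMzMzAERERABVVVUAZmZmAHd3dwCIiIgAmZmZAKqqqgC7u7sAzMzMAN3d3QDu7u4A////AHd3mqliFIq5h4iHd1d3d3d3d3ZqlndlVnd4mqhiM3mYdmd3d1d3d3d3d3dXZWd1Vnd3eIcwZDd2VFZ3d2d3d3d3d3dlVWiFR2dlVlIEdzVlNWd3d2d3d3d3d3dXd4mERnZUQgBXd2VlV3d3d2d3d3d3d2R5h5liNXZUIEd3d3V3Z3dmdmd3d3d2UzVneJcgJHZkBGd3d3Z3Z4dmZnd3d2QiNXZlVmMANohyAiEmd3dnZ4hmZnd3dSNXd4dURDABabpxA2cwV3d3d4dmZXd3U0aId2VVQhAVi8tgBImFA3d3d3dndVd2NGiIZDRFQhJGeqhAI5mXUSZ4d3dnh1RURGiGRGZUIkNFV2UCUIiIhjR4Z3d4h2VVRGd2R6pxFXVFRBAncGibp0R3Z4d4hkVVNWZ1SMyABpd3YjV3cUert0NFZ4eIdTV1NodjOKlwBqqqcXd3cVaJlRN3Z3d3ZDeWN6lzNnZAA5upYWd2Q1ZnQSd3d3d3ckimOKl0NnZTAEZmIBESNWZkA3d3d3d3cUmWR4h0Roh2ECNDBWZmZndRR3d3d3d3cUh1Voh1VXiIQEZiFWd3eJckd3d3d3d3cUdlZWiHZmiZVJpgFoiHd2I3d3d3d3d3YVd2iGZ3d3Z4Z7pAOql2QhN3d3d3d3d3UVZnq5dWeIZVVmQQOZdBAld3d3d3d3d3QUVUe6l2Z4hlQzEhFSEAEiNXd3Z3d3d2ITVkN4mXZ4mHdmV1EwAAIyEAERI0d3YxETaWNFZ2ZWd3hmnKMQATRVQyEkZlVjAAETaXM0RWZkRXhmrJQSNneHd3VWd1MgASMjaFBZh2eHQ1UzRVQjaJmIiZdndjESNphWhyKMp2mqYyEjM1VEV4mIiZh3ZCETfMhnY0NZhou5QCZ4l2VGVXmZmYdlUzIUnsdCFVMRJIqCAFd5qGVYVGiImXVDMzITioUAaGIAAAEABnd4dlZYVEZ3iHZVQjMSZ2EGmSASAAASeod3VVZnVGRmd3eIUiMSaGAndQGLpjEUipd1RWZ2Y2ZWd3mpUiMzaEBWYQfNu4MDiGZURmd3dTVWZ4moQiRDVhBnUBq6q5MCREVUV3d4dlVmd4mWMTZTQgNnMCqoeXECRVZlaIiId2VWeIiEETVTIBVnAwiGVjAFd3dlV5mHd3ZVeIdiAUVUAGiFBzNURBA2iHd2RniGd4dVeHdAAmdjBIqRB3Q0MgJXd3d3VWd1ZndlZ3ZABJlgJ4lgNTI0MANVVneHZWd2ZWVVVnYwB6lAVlUQMkd2QAN3dmd4dmd1VVVFZ4UgF5gQZCIUZ4zJYQF3d3Z3dnZlVVRWZlIBNXcAh0ADZ5zKcwBnd2ZnZmZlVUVmUgADNGYRrJMAJIqpdSFHdndnVVVUVWd2MRNXZVUQi5cQACeYZDIndXd1RFVUaIh2VmZ5mHYgSJhkAAJmQ0Q1ZYhzNGZkaZh2d3d5magwJZl3cgA0NFZDVYhiJXeDaqh3Z3eIiblCRWdopyAjRXhkRHhgOKmDarh3Z3iHiahEd1VoqUE0Vol1RHhgS8qA=="/>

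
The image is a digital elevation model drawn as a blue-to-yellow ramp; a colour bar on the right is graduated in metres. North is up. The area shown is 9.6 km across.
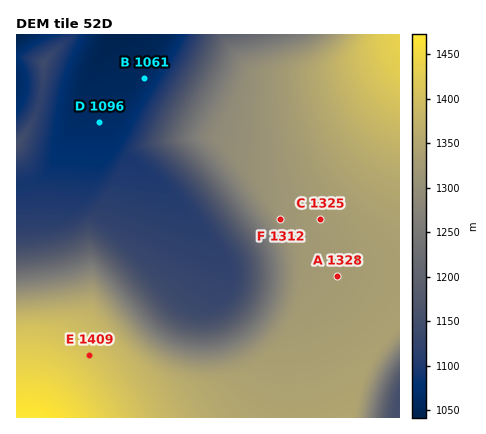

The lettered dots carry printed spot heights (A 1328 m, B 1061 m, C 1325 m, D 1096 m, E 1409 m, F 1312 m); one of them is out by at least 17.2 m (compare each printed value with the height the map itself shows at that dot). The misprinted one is D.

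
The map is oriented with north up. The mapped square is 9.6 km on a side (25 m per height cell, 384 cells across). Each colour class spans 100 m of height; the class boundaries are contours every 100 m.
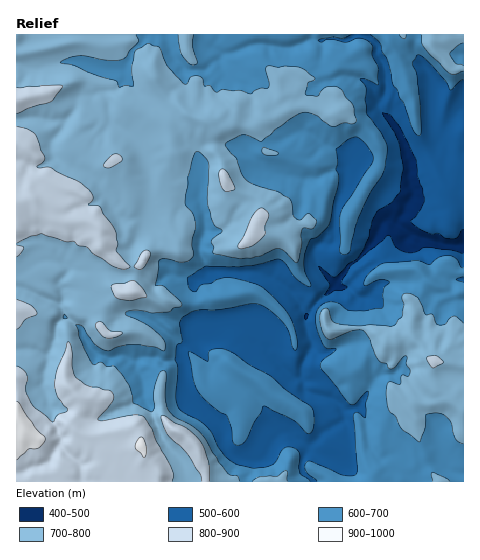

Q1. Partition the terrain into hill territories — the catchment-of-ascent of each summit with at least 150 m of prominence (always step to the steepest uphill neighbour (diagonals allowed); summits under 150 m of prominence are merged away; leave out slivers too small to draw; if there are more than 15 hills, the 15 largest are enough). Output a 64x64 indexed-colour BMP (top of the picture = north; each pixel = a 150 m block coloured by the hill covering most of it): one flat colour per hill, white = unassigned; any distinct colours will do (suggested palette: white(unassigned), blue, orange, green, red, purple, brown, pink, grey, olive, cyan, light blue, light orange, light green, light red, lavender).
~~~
<image width="64" height="64" href="data:image/bmp;base64,Qk12CAAAAAAAAHYAAAAoAAAAQAAAAEAAAAABAAQAAAAAAAAIAAATCwAAEwsAABAAAAAAAAAA////ALR3HwAOf/8ALKAsACgn1gC9Z5QAS1aMAMJ34wB/f38AIr28AM++FwDox64AeLv/AIrfmACWmP8A1bDFABERERERERERERERERERERERERERESIiIiIiIiIiIiIiERERERERERERERERERERERERERESIiIiIiIiIiIiIiIRERERERERERERERERERERERERERIiIiIiIiIiIiIiIhEREREREREREREREREREREREREREiIhIiIiIiIiIiIiERERERERERERERERERERERERERERERESIiIiIiIiIiIRERERERERERERERERERERERERERERERIiIiIiIiIiIhEREREREREREREREREREREREREREREREiIiIiIiIiIiERERERERERERERERERERERERERERERESIiIiIiIiIiIRERERERERERERERERERERERERERERERIiIiIiIiIiIhEREREREREREREREREREREREREREREREiIiIiIiIiIiEREREREREREREREREREREREREREREREiIiIiIiIiIiIRERERERERERERERERERERERERERERESIiIiIiIiIiIhERERERERERERERERERERERERERERIiIiIiIiIiIiIiERERERERERERERERERERERERERESIiIiIiIiIiIiIiIRERERERERERERERERERERERERERIiIiIiIiIiIiIiIhEREREREREREREREREREREREREREiIiIiIiIiIiIiIiERERERERERERERERERERERERERESIiIiIiIiIiIiIiIRERERERERERERERERERERERERERIiIiIiIiIiIiIiIhERERERERERERERERERERERERERESIiIiIiIiIiIiIiERERERERERERERERERERERERERERIiIiIiIiIiIiIiIREREREREREREREREREREREREREREiIiIiIiIiIiIiIhERERERERERERERERERERERERERESIiIiIiIiIiIiIiERERERERERERERERERERERERERESIiIiIiIiIiIiIiIRERERERERERERERERERERERERERIiIiIiIiIiIiIiIhERERERERERERERERERERERERERESIiIiIiIiIiIiIiEREREREREREREREREREREREREREREiIiIiIiIiIiIiIRERERERERERERERERERERERERERERIiIiIiIiIiIiIhERERERERERERERERERERERERERERESIiIiIiIiIiIiEREREREREREREREREREREREREREREREiIiIiIiIiIiIRERERERERERERERERERERERERERERERIiIiIiIiIiIhEREREREREREREREREREREREREREREREiIiIiIiIiIiERERERERERERERERERERERERERERERERIiIiIiIiIiIRERERERERERERERERERERERERERERERESIiIiIiIiIhEREREREREREREREREREREREREREREREREiIiIiIiIiERERERERERERERERERERERERERERERERERIiIiIhERERERERERERERERERERERERERERERERERERESIiERERERERERERERERERERERERERERERERERERERERIiERERERERERERERERERERERERERERERERERERERERERERERERERERERERERERERERERERERERERERERERERERERERERERERERERERERERERERERERERERERERERERERERERERERERERERERERERERERERERERERERERERERERERERERERERERERERERERERERERERERERERERERERERERERERERERERERERERERERERERERERERERERERERERERERERERERERERERERERERERERERERERERERERERERERERERERERERERERERERERERERERERERERERERERERERERERERERERERERERERERERERERERERERERERERERERERERERERERERERERERERERERERERERERERERERERERERERETMRERERERERERERERERERERERERERERERERERERERERMzMRERERERERERERERERERERERERERERERERERERERMzMzEREREREREREREREREREREREREREREREREREREREzMzMREREREREREREREREREREREREREREREREREREREzMzMxERERERERERERERERERERERERERERERERERERETMzMzMRERERERERERERERERERERERERERERERERERETMzMzMzERERERERERERERERERERERERERERERERERETMzMzMzMxERERERERERERERERERERERERERERERERERMzMzMzMzERERERERERERERERERERERERERERERERERETMzMzMzMRERERERERERERERERERERERERERERERERERMzMzMzMxEREREREREREREREREREREREREREREREREREzMzMzMzERERERERERERERERERERERERERERERERERETMzMzMzMRERERERERERERERERERERERERERERERERERMzMzMzMxERERERERERERERERERERERERERERERERERMzMzMzMzEREREREREREREREREREREREREREREREREREzMzMzMzMREREREREREREREREREREREREREREREREREzMzMzMzMxEREREREREREREREREREREREREREREREREzMzMzMzMz"/>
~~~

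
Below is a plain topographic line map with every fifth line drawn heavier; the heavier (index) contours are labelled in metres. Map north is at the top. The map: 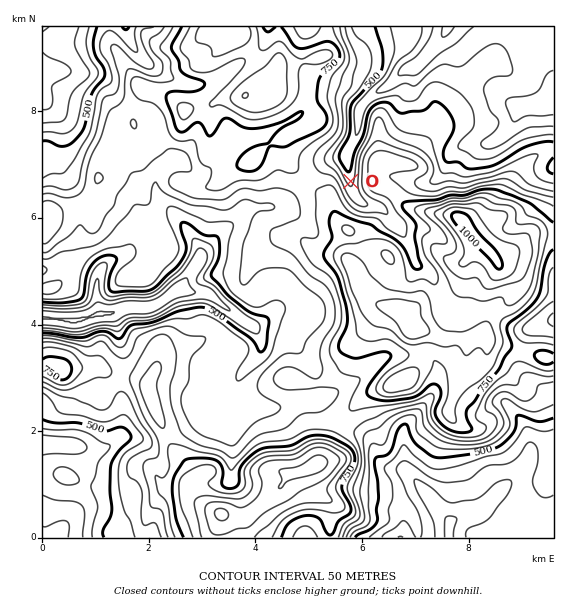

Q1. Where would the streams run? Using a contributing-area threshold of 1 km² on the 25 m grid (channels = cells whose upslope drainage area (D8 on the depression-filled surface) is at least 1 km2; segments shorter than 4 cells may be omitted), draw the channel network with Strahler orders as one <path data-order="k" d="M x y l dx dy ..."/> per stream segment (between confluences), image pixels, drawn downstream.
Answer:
<path data-order="2" d="M449 528l0 9"/><path data-order="1" d="M65 527l-8 8-1 2"/><path data-order="2" d="M417 483l8 8 0 1 12 15 0 1 12 12 0 8"/><path data-order="1" d="M231 476l0-47-2-1 0-5-1-2 0-13 1-3"/><path data-order="1" d="M389 468l12 0 3 1 13 14"/><path data-order="1" d="M117 440l-12 8-24 0-1-1-7 0-1-2-29-1"/><path data-order="1" d="M212 408l1 1 12 0 4-4"/><path data-order="1" d="M420 408l-1 3-12 12-3 5 0 39 1 2 12 12 0 2"/><path data-order="1" d="M509 408l14 13 4 8 0 4 1 2 0 8 1 1 0 13-1 2 0 2-3 4-45 46-7 2-5 0-1 2-3 0-13 6 0 6-2 1"/><path data-order="2" d="M249 407l-4 0-2-2-8-8 0-6"/><path data-order="2" d="M229 405l4-9 0-4 2-1"/><path data-order="3" d="M235 391l0-4 5-11 19-20 1-3 0-16-4-6-5-6"/><path data-order="1" d="M357 380l-13 7-9 6-15 7-17 0-2 1-5 0-1 2-3 0-4 2-5 0-2 2-32 0"/><path data-order="3" d="M251 325l-11-6-5-6-11-6-8-8-8-6-7 0-1-1-12 0-1-1-3 0-9 4-3 0"/><path data-order="2" d="M257 325l-6 0"/><path data-order="1" d="M543 324l6-3 4 0 0-1"/><path data-order="3" d="M97 312l-8 5-5 0-1 2-38 0-2-2"/><path data-order="1" d="M447 311l-8-8-2-11-1-1 0-6-4-9-8-8-7-3-2-2-4-16-12-19-18-20-14-3-7-4-5-5-4-9 0-7-2-1 0-8-1-2 0-8-1-1 0-4 1-1 0-6 8-12 0-4 1-1 0-9 2-2 0-8 5-10 8-8 15-8 16-16 6-3 4 0 6-5 1 0 20-22 5-8 3-6"/><path data-order="1" d="M273 309l-16 16"/><path data-order="1" d="M279 309l-12 12-10 4"/><path data-order="3" d="M172 295l-20 12-5 0-2 1-16-1-1 1-8 1-4 3-19 0"/><path data-order="2" d="M199 260l0 1-6 6-2 6-7 8-1 4-2 0-9 10"/><path data-order="1" d="M137 217l0 11-2 3-3 14-3 4-6 7-6 1-9 6-8 8-1 2-2 12-1 2 1 25"/><path data-order="1" d="M271 207l-19 0-1 1-3 0-47 45-2 7"/><path data-order="1" d="M447 163l2-6 11-10 3-2 21 0 15-6 13-14 3-5 1-8 4-5"/><path data-order="1" d="M239 137l-6 0-1-1-5 0-2 1-2 3-4 8-2 7-4 8-10 10-8 0-10-9-6-3-6 0-8 4-6 7-3 5 0 15 28 32 5 9 7 8 3 6 0 13"/><path data-order="1" d="M57 117l-13-13-1-3 0-5"/><path data-order="2" d="M520 107l5 0 2-2 13 0 13-6 0-2"/><path data-order="1" d="M515 105l5 2"/><path data-order="1" d="M195 84l-7 0-1-1-4 0-2-2-6-1-8-4-8-7-4-1-8-7-2 0-12-13-6-15 0-6-2 0"/><path data-order="1" d="M53 71l-6 0-2-2-2 0 0-1"/>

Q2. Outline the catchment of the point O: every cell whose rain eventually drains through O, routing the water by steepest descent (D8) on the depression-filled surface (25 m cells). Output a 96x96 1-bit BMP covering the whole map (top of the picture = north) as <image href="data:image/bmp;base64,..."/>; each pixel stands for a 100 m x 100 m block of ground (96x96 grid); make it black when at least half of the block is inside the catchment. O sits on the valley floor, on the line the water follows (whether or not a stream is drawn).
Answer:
<image width="96" height="96" href="data:image/bmp;base64,Qk2+BAAAAAAAAD4AAAAoAAAAYAAAAGAAAAABAAEAAAAAAIAEAAATCwAAEwsAAAIAAAAAAAAA////AAAAAAAAAAAAAAAAAAAAAAAAAAAAAAAAAAAAAAAAAAAAAAAAAAAAAAAAAAAAAAAAAAAAAAAAAAAAAAAAAAAAAAAAAAAAAAAAAAAAAAAAAAAAAAAAAAAAAAAAAAAAAAAAAAAAAAAAAAAAAAAAAAAAAAAAAAAAAAAAAAAAAAAAAAAAAAAAAAAAAAAAAAAAAAAAAAAAAAAAAAAAAAAAAAAAAAAAAAAAAAAAAAAAAAAAAAAAAAAAAAAAAAAAAAAAAAAAAAAAAAAAAAAAAAAAAAAAAAAAAAAAAAAAAAAAAAAAAAAAAAAAAAAAAAAAAAAAAAAAAAAAAAAAAAAAAAAAAAAAAAAAAAAAAAAAAAAAAAAAAAAAAAAAAAAAAAAAAAAAAAAAAAAAAAAAAAAAAAAAAAAAAAAAAAAAAAAAAAAAAAAAAAAAAAAAAAAAAAAAAAAAAAAAAAAAAAAAAAAAAAAAAAAAAAAAAAAAAAAAAAAAAAAAAAAAAAAAAAAAAAAAAAAAAAAAAAAAAAAAAAAAAAAAAAAAAAAAAAAAAAAAAAAAAAAAAAAAAAAAAAAAAAAAAAAAAAAAAAAAAAAAAAAAAAAAAAAAAAAAAAAAAAAAAAAfgAAAAAAAAAAAAAD/4AAAAAAAAAAAAAf/4AAAAAAAAAAAAAf/8AAAAAAAAAAAAA//8AAAAAAAAAAAAA//8AAAAAAAAAAAAP//8AAAAAAAAAAAA///8AAAAAAAAAAAB///8AAAAAAAAAAAD///8AAAAAAAAAAAH///8AAAAAAAAAAAH///+AAAAAAAAAAAH///+AAAAAAAAAAAP////AAAAAAAAAAAP////AAAAAAAAAAAP///+AAAAAAAAAAAP///8AAAAAAAAAAAP///4AAAAAAAAAAAP///wAAAAAAAAAAAP///gAAAAAAAAAAAP///AAAAAAAAAAAAf///AAAAAAAAAAAA///+AAAAAAAAAAAB///4AAAAAAAAAAAB//4AAAAAAAAAAAAB//AAAAAAAAAAAAAB/+AAAAAAAAAAAAAA/8AAAAAAAAAAAAAAfwAAAAAAAAAAAAAAPAAAAAAAAAAAAAAAAAAAAAAAAAAAAAAAAAAAAAAAAAAAAAAAAAAAAAAAAAAAAAAAAAAAAAAAAAAAAAAAAAAAAAAAAAAAAAAAAAAAAAAAAAAAAAAAAAAAAAAAAAAAAAAAAAAAAAAAAAAAAAAAAAAAAAAAAAAAAAAAAAAAAAAAAAAAAAAAAAAAAAAAAAAAAAAAAAAAAAAAAAAAAAAAAAAAAAAAAAAAAAAAAAAAAAAAAAAAAAAAAAAAAAAAAAAAAAAAAAAAAAAAAAAAAAAAAAAAAAAAAAAAAAAAAAAAAAAAAAAAAAAAAAAAAAAAAAAAAAAAAAAAAAAAAAAAAAAAAAAAAAAAAAAAAAAAAAAAAAAAAAAAAAAAAAAAAAAAAAAAAAAAAAAAAAAAAAAAAAAAAAAAAAAAAAAAAAAAAAAAAAAAAAAAAAAAAAAAAAAAAAAAAAAAAAAAAAAAAAAAAAAAAAAAAAA="/>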